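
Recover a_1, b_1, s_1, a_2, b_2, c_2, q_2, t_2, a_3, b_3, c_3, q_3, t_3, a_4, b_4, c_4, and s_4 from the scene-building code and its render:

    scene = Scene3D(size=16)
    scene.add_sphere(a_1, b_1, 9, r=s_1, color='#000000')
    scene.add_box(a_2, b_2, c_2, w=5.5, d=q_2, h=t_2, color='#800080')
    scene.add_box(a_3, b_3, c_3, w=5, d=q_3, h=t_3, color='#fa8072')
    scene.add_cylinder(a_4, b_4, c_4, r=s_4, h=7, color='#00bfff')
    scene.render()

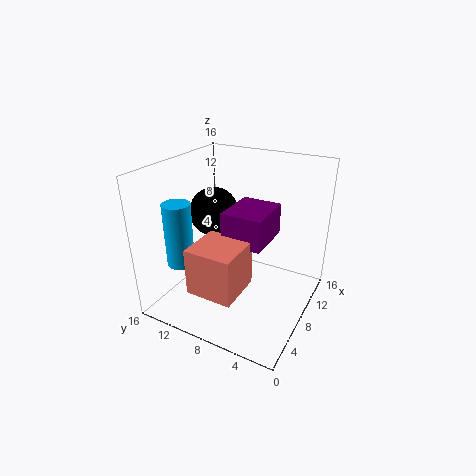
a_1 = 11; b_1 = 13; s_1 = 3; a_2 = 6; b_2 = 4.5; c_2 = 8; q_2 = 4.5; t_2 = 3.5; a_3 = 1.5; b_3 = 5.5; c_3 = 4; q_3 = 5; t_3 = 5; a_4 = 4; b_4 = 13; c_4 = 5.5; s_4 = 1.5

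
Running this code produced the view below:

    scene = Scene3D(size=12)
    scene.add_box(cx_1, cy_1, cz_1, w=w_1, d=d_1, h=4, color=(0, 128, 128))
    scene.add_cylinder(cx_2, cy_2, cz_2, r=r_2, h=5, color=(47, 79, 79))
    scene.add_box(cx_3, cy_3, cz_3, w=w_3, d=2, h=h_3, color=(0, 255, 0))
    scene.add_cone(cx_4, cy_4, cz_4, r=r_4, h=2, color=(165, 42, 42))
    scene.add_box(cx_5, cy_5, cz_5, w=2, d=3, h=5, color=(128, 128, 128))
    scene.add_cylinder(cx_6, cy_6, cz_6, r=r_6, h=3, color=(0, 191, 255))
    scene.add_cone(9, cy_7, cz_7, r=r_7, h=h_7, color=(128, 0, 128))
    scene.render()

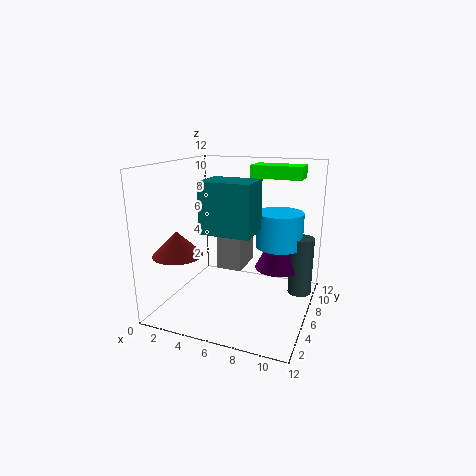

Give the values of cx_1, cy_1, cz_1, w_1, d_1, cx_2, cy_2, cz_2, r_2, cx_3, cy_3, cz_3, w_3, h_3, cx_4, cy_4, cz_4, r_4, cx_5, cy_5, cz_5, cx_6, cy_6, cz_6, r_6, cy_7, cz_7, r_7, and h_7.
cx_1 = 4; cy_1 = 3; cz_1 = 7; w_1 = 4; d_1 = 3; cx_2 = 11; cy_2 = 8; cz_2 = 1; r_2 = 1; cx_3 = 7; cy_3 = 6; cz_3 = 11; w_3 = 4; h_3 = 1; cx_4 = 2; cy_4 = 3; cz_4 = 5; r_4 = 2; cx_5 = 5; cy_5 = 4; cz_5 = 4; cx_6 = 9; cy_6 = 8; cz_6 = 5; r_6 = 2; cy_7 = 8; cz_7 = 3; r_7 = 2; h_7 = 4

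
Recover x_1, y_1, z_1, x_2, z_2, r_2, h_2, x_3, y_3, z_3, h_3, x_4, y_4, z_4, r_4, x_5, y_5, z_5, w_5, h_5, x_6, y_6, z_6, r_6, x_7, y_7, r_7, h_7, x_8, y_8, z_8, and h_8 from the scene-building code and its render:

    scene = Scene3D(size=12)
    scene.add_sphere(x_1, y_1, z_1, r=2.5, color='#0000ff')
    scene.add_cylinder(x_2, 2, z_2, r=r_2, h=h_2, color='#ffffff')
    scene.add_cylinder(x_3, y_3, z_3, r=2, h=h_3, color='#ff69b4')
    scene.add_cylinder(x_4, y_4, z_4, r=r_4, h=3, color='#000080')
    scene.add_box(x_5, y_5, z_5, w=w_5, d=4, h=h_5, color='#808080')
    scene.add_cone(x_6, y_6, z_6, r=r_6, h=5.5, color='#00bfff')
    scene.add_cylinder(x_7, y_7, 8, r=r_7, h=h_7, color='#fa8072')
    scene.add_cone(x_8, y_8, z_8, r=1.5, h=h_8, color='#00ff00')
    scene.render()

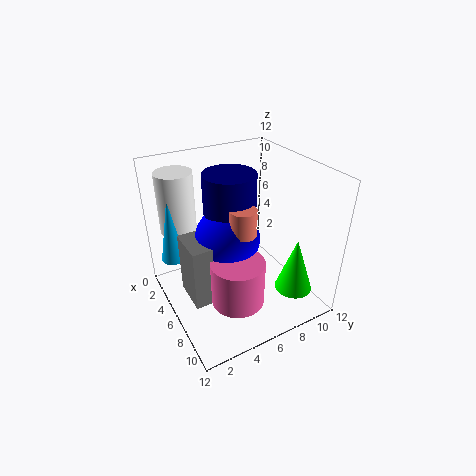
x_1 = 7
y_1 = 4.5
z_1 = 7
x_2 = 3
z_2 = 6.5
r_2 = 1.5
h_2 = 5
x_3 = 9.5
y_3 = 4
z_3 = 3
h_3 = 3.5
x_4 = 6.5
y_4 = 5
z_4 = 9
r_4 = 2
x_5 = 5.5
y_5 = 1
z_5 = 2.5
w_5 = 3
h_5 = 5
x_6 = 4
y_6 = 1
z_6 = 4.5
r_6 = 1
x_7 = 8.5
y_7 = 5
r_7 = 1
h_7 = 2
x_8 = 10
y_8 = 9
z_8 = 2.5
h_8 = 4.5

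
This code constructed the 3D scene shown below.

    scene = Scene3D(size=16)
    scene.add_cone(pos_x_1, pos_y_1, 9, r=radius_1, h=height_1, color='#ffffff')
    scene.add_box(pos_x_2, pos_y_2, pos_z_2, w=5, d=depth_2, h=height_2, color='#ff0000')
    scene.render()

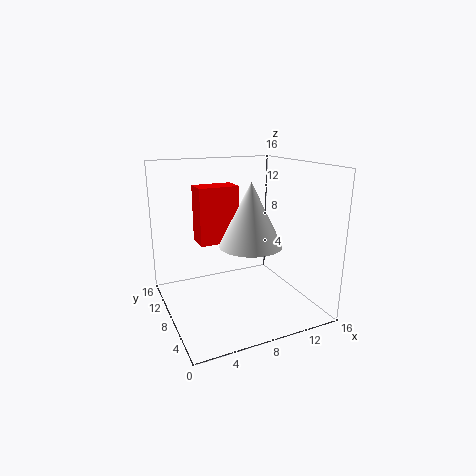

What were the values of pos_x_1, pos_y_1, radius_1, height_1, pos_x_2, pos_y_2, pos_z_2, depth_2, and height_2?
pos_x_1 = 7, pos_y_1 = 3, radius_1 = 3, height_1 = 6, pos_x_2 = 5, pos_y_2 = 12, pos_z_2 = 6, depth_2 = 3, height_2 = 7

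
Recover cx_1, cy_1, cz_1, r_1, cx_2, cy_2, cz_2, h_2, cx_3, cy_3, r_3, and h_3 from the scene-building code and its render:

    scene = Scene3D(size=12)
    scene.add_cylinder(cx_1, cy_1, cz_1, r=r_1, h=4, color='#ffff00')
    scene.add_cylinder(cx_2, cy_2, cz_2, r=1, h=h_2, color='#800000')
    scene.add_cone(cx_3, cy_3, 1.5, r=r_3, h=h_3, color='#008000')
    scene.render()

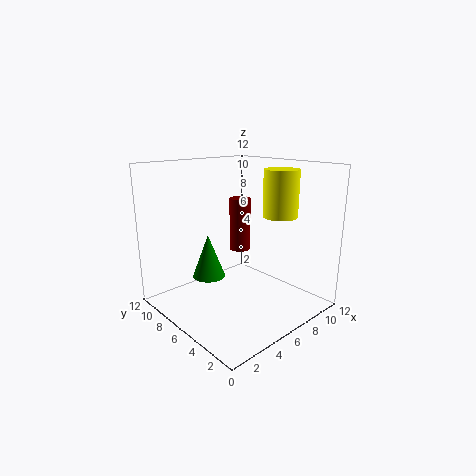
cx_1 = 9.5
cy_1 = 4.5
cz_1 = 7.5
r_1 = 1.5
cx_2 = 9
cy_2 = 9
cz_2 = 3.5
h_2 = 5
cx_3 = 5.5
cy_3 = 9.5
r_3 = 1.5
h_3 = 4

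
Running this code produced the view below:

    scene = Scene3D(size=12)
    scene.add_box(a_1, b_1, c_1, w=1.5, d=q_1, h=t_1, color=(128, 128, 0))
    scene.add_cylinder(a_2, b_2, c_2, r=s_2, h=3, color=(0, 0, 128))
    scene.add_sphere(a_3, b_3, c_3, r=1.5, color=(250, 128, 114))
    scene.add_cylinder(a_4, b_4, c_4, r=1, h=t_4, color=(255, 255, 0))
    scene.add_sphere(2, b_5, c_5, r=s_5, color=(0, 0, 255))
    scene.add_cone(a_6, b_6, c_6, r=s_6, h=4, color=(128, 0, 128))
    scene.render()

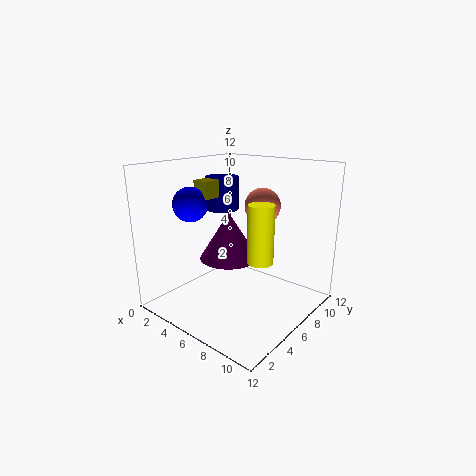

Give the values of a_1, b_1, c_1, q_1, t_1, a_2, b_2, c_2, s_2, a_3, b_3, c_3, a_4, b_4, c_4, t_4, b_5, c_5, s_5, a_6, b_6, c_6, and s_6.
a_1 = 2
b_1 = 5
c_1 = 9
q_1 = 1.5
t_1 = 1.5
a_2 = 2.5
b_2 = 8
c_2 = 7.5
s_2 = 1.5
a_3 = 7
b_3 = 8
c_3 = 8.5
a_4 = 9
b_4 = 5
c_4 = 5
t_4 = 4.5
b_5 = 4.5
c_5 = 8.5
s_5 = 1.5
a_6 = 5
b_6 = 6
c_6 = 4
s_6 = 2.5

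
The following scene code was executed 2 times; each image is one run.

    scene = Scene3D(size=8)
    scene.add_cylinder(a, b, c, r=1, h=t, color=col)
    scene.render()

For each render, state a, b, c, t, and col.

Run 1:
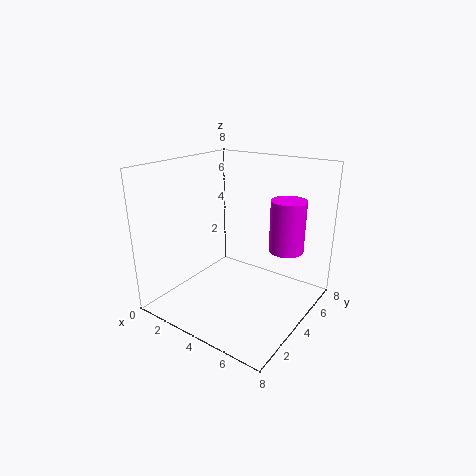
a = 6
b = 6
c = 3
t = 3
col = 'magenta'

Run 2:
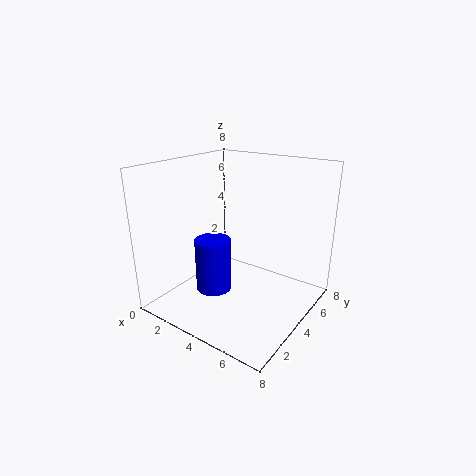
a = 3
b = 3
c = 1
t = 3
col = 'blue'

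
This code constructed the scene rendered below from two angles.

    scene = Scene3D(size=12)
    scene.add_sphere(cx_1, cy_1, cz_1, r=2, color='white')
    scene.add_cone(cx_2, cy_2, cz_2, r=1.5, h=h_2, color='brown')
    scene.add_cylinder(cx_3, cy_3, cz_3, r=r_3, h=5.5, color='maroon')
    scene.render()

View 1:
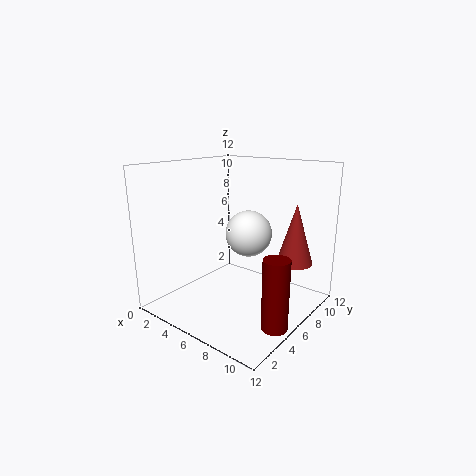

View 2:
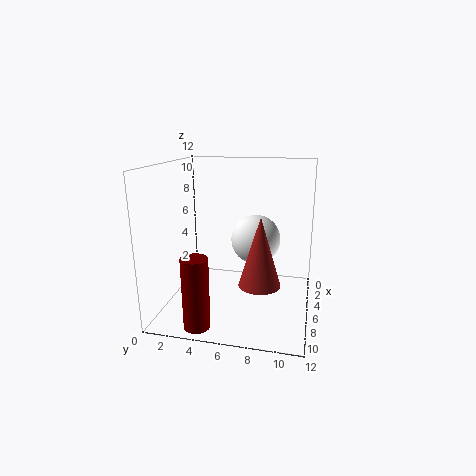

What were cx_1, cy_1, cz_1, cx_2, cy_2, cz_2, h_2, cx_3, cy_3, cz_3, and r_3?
cx_1 = 6
cy_1 = 7.5
cz_1 = 6
cx_2 = 10
cy_2 = 8.5
cz_2 = 4
h_2 = 5
cx_3 = 11
cy_3 = 4
cz_3 = 0.5
r_3 = 1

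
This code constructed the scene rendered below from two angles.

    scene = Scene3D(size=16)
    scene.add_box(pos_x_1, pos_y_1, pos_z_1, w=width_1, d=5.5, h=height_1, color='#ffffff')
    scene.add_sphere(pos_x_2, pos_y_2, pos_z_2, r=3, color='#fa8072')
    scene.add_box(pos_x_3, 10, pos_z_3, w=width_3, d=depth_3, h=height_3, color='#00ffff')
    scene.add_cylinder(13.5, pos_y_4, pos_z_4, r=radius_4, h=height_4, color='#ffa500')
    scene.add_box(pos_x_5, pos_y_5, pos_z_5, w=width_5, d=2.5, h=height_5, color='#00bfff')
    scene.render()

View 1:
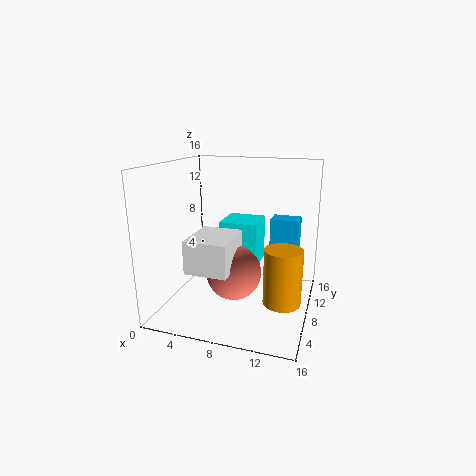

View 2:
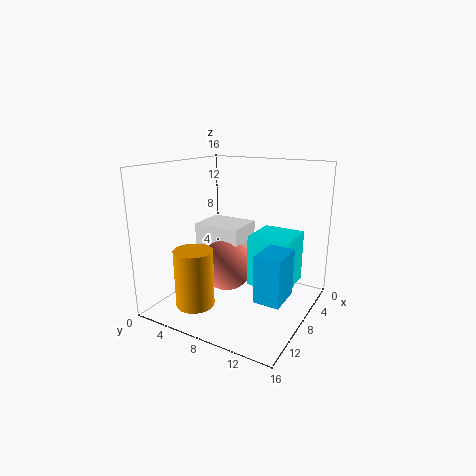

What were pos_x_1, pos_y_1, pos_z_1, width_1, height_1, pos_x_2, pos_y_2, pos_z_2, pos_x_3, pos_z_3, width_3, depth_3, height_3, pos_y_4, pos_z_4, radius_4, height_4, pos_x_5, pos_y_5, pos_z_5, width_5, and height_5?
pos_x_1 = 4; pos_y_1 = 2.5; pos_z_1 = 5.5; width_1 = 4.5; height_1 = 3.5; pos_x_2 = 8; pos_y_2 = 6.5; pos_z_2 = 4.5; pos_x_3 = 5; pos_z_3 = 3.5; width_3 = 4.5; depth_3 = 4.5; height_3 = 5.5; pos_y_4 = 6; pos_z_4 = 2; radius_4 = 2; height_4 = 6; pos_x_5 = 10.5; pos_y_5 = 13; pos_z_5 = 4.5; width_5 = 3.5; height_5 = 4.5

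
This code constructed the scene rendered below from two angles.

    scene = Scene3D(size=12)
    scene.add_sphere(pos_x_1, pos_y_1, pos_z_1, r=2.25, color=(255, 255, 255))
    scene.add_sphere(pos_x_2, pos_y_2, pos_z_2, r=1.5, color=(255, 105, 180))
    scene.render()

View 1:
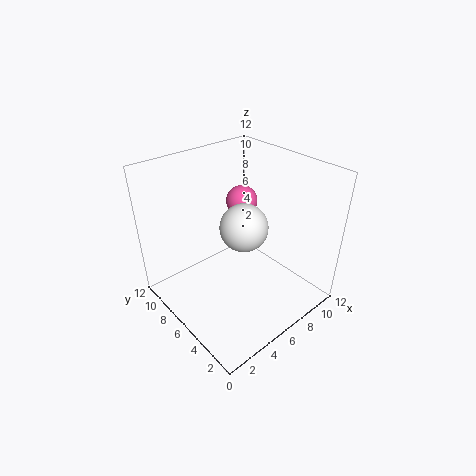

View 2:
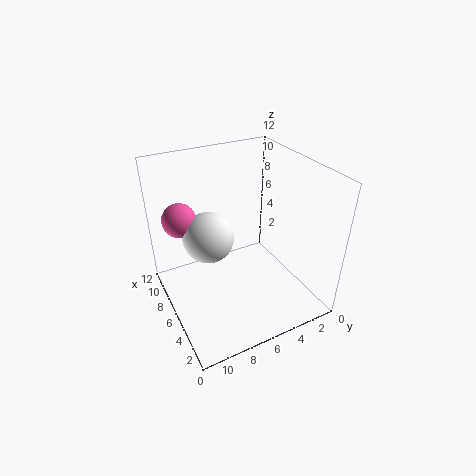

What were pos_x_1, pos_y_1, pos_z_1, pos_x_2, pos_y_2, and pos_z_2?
pos_x_1 = 8.25, pos_y_1 = 7.75, pos_z_1 = 5.25, pos_x_2 = 9.75, pos_y_2 = 9.75, pos_z_2 = 6.75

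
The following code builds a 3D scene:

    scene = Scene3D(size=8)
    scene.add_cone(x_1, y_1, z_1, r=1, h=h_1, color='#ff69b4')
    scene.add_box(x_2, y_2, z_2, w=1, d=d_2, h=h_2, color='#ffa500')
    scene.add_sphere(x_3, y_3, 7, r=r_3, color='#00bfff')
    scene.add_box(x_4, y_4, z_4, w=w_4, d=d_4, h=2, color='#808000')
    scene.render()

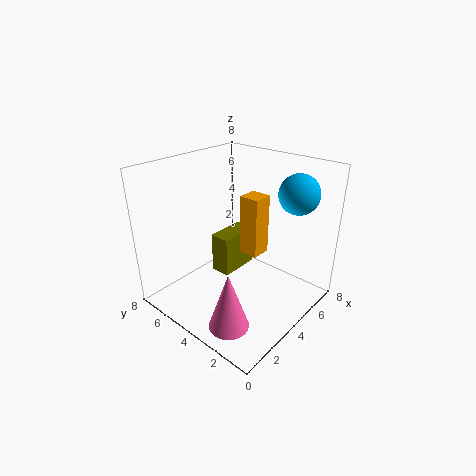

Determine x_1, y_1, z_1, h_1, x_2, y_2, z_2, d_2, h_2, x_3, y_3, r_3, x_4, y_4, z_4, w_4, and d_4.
x_1 = 1
y_1 = 2
z_1 = 1
h_1 = 3
x_2 = 3
y_2 = 2
z_2 = 4
d_2 = 1
h_2 = 3
x_3 = 5
y_3 = 1
r_3 = 1
x_4 = 2
y_4 = 3
z_4 = 3
w_4 = 2
d_4 = 1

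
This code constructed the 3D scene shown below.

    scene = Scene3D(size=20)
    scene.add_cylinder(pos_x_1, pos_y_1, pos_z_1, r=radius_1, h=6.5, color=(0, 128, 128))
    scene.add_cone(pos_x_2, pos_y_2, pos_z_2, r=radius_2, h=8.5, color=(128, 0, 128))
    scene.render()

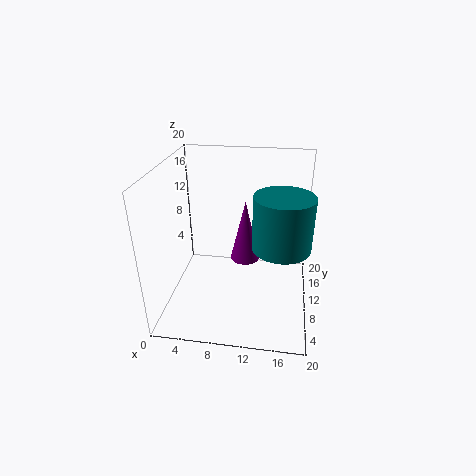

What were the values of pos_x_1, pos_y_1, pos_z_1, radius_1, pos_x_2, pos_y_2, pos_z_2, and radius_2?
pos_x_1 = 16, pos_y_1 = 5, pos_z_1 = 12, radius_1 = 3.5, pos_x_2 = 11, pos_y_2 = 10, pos_z_2 = 7, radius_2 = 2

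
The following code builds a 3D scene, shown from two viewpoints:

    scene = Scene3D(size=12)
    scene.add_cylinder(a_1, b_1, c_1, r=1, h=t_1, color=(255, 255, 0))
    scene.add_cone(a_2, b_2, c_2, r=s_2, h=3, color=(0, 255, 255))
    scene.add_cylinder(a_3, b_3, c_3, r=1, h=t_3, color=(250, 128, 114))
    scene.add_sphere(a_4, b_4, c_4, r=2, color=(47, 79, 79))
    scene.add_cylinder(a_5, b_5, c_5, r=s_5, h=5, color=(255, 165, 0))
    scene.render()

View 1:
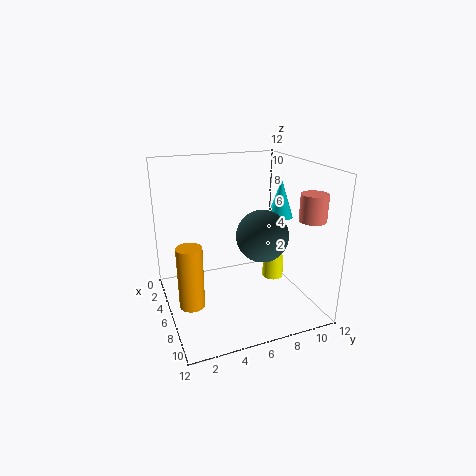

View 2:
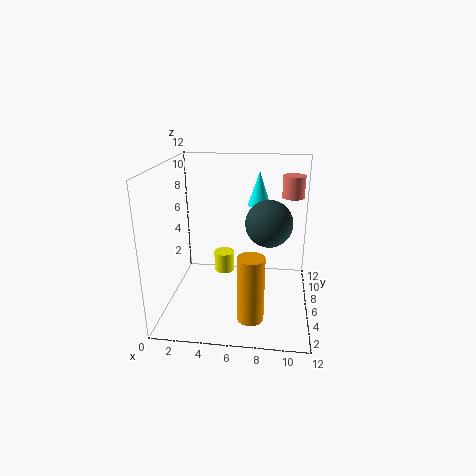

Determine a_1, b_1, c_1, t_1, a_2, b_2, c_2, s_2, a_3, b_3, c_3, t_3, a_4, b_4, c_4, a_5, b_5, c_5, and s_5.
a_1 = 4, b_1 = 10.5, c_1 = 0.5, t_1 = 2, a_2 = 7.5, b_2 = 9, c_2 = 8, s_2 = 1, a_3 = 10.5, b_3 = 10, c_3 = 8.5, t_3 = 2, a_4 = 8.5, b_4 = 7, c_4 = 7, a_5 = 7.5, b_5 = 1.5, c_5 = 1.5, s_5 = 1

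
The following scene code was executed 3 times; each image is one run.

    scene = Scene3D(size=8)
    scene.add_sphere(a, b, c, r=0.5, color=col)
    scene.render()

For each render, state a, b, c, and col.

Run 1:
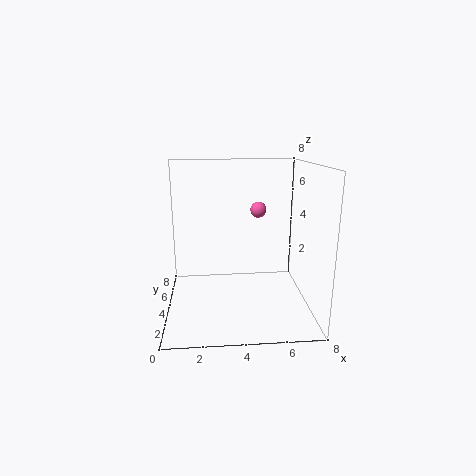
a = 5.5; b = 6.5; c = 5; col = 'hotpink'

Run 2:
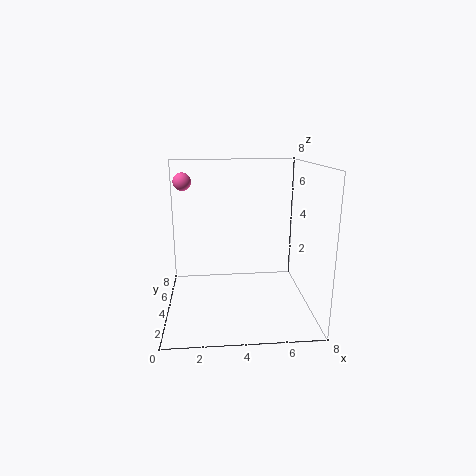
a = 1; b = 5; c = 7; col = 'hotpink'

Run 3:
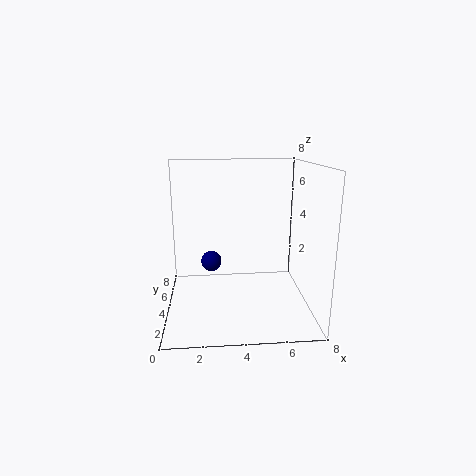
a = 2.5; b = 2; c = 3.5; col = 'navy'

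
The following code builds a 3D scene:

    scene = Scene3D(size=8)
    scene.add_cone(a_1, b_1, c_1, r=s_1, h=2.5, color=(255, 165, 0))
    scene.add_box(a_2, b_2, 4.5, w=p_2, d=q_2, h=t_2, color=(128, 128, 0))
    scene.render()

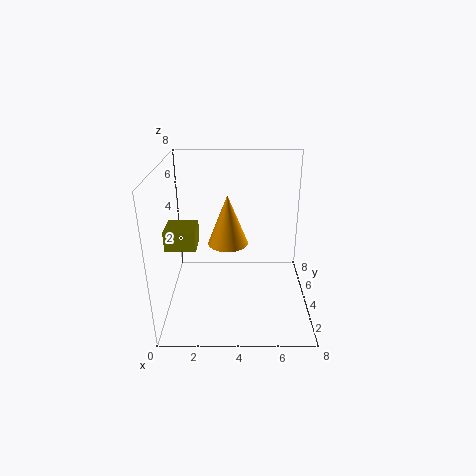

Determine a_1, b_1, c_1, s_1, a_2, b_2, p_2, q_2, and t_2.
a_1 = 3.5
b_1 = 2.5
c_1 = 4.5
s_1 = 1
a_2 = 0.5
b_2 = 1.5
p_2 = 1.5
q_2 = 1.5
t_2 = 1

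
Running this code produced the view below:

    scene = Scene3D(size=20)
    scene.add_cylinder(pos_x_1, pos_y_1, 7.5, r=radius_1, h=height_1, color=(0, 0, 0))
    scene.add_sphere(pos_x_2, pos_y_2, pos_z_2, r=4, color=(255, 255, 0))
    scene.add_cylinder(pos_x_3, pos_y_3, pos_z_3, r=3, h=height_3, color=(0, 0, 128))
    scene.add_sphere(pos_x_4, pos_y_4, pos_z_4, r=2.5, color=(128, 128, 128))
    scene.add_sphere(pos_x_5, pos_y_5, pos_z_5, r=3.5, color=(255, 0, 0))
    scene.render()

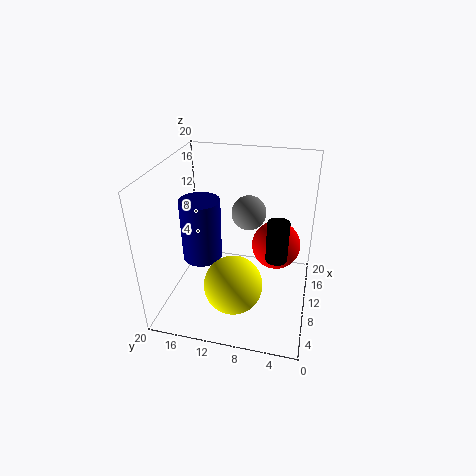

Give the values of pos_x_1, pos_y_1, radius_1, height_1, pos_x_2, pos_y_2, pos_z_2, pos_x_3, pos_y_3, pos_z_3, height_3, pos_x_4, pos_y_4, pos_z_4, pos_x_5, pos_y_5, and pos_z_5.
pos_x_1 = 9.75, pos_y_1 = 4.5, radius_1 = 1.5, height_1 = 5.75, pos_x_2 = 6.25, pos_y_2 = 9.75, pos_z_2 = 4.75, pos_x_3 = 12.25, pos_y_3 = 16.25, pos_z_3 = 4.5, height_3 = 9.5, pos_x_4 = 13.5, pos_y_4 = 9.25, pos_z_4 = 12.25, pos_x_5 = 13, pos_y_5 = 5, pos_z_5 = 7.75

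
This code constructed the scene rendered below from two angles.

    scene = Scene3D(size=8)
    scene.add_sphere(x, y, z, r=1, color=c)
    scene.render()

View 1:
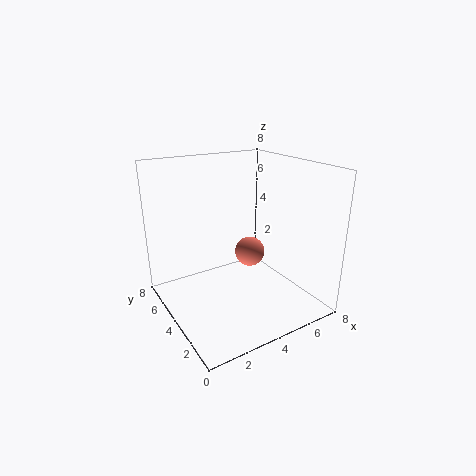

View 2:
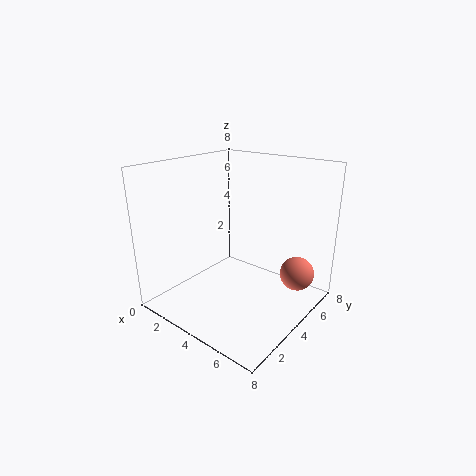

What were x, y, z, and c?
x = 6.5
y = 6.5
z = 1.5
c = 'salmon'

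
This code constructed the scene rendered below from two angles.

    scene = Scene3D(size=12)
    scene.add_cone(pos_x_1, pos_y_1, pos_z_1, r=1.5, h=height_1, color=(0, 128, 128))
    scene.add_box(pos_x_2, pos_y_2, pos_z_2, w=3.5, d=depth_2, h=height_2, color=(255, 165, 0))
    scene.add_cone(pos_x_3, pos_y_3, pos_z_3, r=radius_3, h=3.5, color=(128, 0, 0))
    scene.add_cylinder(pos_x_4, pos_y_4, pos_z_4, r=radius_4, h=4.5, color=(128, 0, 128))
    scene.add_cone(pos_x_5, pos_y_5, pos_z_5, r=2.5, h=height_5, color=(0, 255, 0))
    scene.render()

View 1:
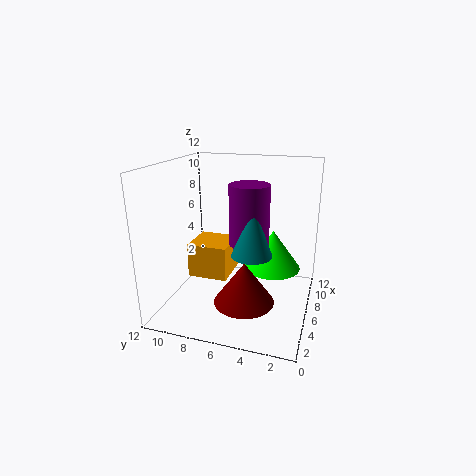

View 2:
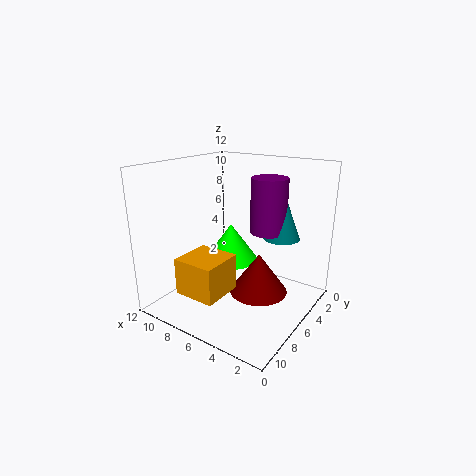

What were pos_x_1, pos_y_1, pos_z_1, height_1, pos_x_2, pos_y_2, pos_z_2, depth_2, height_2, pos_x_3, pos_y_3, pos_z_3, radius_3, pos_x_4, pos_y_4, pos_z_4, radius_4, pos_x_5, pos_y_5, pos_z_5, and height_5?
pos_x_1 = 3; pos_y_1 = 4; pos_z_1 = 6; height_1 = 4; pos_x_2 = 5.5; pos_y_2 = 7; pos_z_2 = 2; depth_2 = 3.5; height_2 = 3; pos_x_3 = 4.5; pos_y_3 = 5; pos_z_3 = 1; radius_3 = 2.5; pos_x_4 = 4; pos_y_4 = 4.5; pos_z_4 = 6.5; radius_4 = 1.5; pos_x_5 = 8.5; pos_y_5 = 3.5; pos_z_5 = 2.5; height_5 = 3.5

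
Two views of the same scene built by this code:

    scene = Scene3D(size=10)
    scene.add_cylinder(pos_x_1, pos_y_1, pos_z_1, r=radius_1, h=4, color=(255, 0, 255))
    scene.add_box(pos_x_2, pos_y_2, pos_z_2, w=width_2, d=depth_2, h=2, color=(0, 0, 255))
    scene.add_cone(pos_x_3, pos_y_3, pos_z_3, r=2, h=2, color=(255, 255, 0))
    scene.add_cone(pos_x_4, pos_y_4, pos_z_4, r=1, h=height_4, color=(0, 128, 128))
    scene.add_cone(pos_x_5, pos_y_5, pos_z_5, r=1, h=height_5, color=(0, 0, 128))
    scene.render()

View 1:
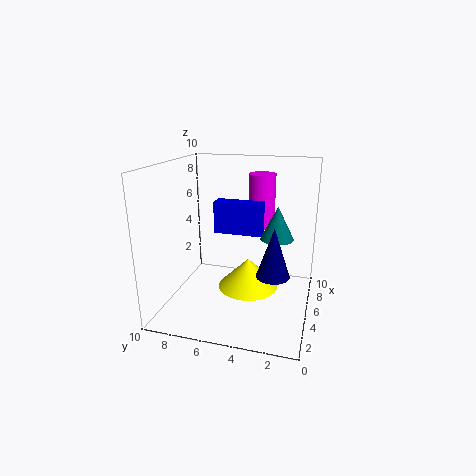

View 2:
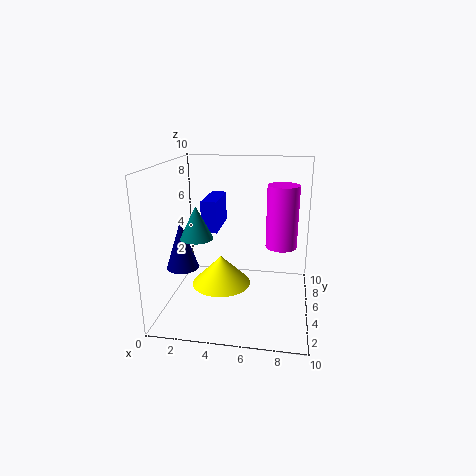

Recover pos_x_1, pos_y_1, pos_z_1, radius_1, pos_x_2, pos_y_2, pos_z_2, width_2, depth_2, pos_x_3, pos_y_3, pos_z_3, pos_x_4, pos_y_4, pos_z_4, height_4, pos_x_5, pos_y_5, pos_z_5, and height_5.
pos_x_1 = 8
pos_y_1 = 4
pos_z_1 = 5
radius_1 = 1
pos_x_2 = 3
pos_y_2 = 3
pos_z_2 = 6
width_2 = 1
depth_2 = 3
pos_x_3 = 4
pos_y_3 = 4
pos_z_3 = 2
pos_x_4 = 3
pos_y_4 = 2
pos_z_4 = 6
height_4 = 2
pos_x_5 = 2
pos_y_5 = 2
pos_z_5 = 4
height_5 = 3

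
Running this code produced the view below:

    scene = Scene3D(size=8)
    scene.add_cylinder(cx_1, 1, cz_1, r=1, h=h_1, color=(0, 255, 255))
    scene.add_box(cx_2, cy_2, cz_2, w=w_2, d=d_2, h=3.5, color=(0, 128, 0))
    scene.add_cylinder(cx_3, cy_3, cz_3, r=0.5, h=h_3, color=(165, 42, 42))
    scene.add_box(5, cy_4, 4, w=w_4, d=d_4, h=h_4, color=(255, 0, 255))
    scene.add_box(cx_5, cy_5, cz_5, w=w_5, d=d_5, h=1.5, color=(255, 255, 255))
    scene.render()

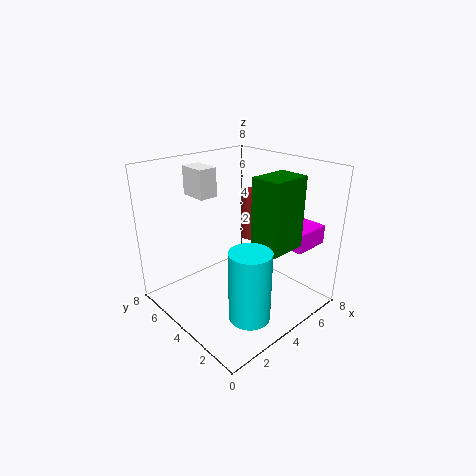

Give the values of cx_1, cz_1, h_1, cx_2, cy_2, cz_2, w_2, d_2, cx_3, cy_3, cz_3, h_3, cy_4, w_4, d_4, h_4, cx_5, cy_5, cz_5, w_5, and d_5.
cx_1 = 2; cz_1 = 1.5; h_1 = 3.5; cx_2 = 3; cy_2 = 0.5; cz_2 = 4.5; w_2 = 2; d_2 = 1.5; cx_3 = 4; cy_3 = 3; cz_3 = 4.5; h_3 = 2.5; cy_4 = 0.5; w_4 = 2; d_4 = 2.5; h_4 = 1; cx_5 = 2; cy_5 = 4.5; cz_5 = 6.5; w_5 = 1; d_5 = 1.5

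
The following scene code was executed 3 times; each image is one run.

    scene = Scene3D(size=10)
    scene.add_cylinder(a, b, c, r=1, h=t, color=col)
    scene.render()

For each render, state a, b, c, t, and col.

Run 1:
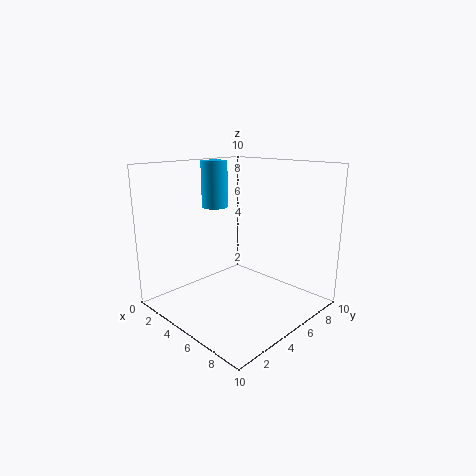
a = 1.5, b = 6, c = 6.5, t = 3.5, col = 'deepskyblue'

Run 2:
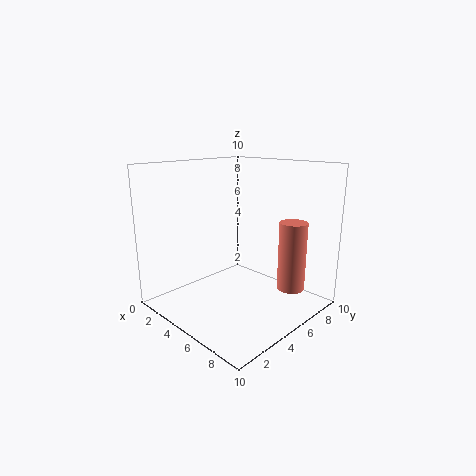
a = 7.5, b = 8, c = 1, t = 5, col = 'salmon'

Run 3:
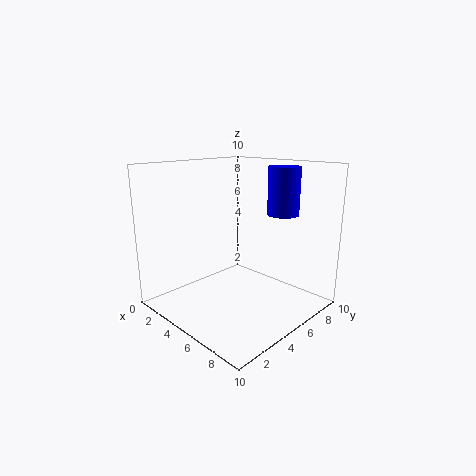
a = 8, b = 6, c = 7, t = 3, col = 'blue'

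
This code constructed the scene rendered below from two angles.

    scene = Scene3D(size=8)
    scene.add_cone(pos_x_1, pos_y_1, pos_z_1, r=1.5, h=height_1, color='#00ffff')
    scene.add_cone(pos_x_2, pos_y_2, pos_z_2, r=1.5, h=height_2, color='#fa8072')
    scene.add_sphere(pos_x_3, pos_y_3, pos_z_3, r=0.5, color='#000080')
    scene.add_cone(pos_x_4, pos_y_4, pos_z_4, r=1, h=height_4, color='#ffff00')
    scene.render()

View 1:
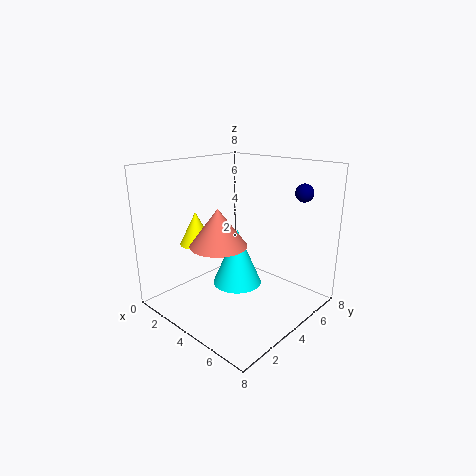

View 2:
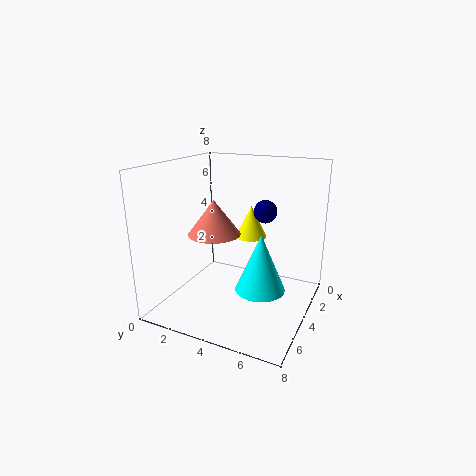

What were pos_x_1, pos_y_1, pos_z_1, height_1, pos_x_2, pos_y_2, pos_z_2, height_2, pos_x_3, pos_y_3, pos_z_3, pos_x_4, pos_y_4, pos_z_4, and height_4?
pos_x_1 = 3; pos_y_1 = 5; pos_z_1 = 0.5; height_1 = 3.5; pos_x_2 = 4; pos_y_2 = 2.5; pos_z_2 = 4; height_2 = 2; pos_x_3 = 6.5; pos_y_3 = 6.5; pos_z_3 = 6.5; pos_x_4 = 1; pos_y_4 = 3.5; pos_z_4 = 3; height_4 = 2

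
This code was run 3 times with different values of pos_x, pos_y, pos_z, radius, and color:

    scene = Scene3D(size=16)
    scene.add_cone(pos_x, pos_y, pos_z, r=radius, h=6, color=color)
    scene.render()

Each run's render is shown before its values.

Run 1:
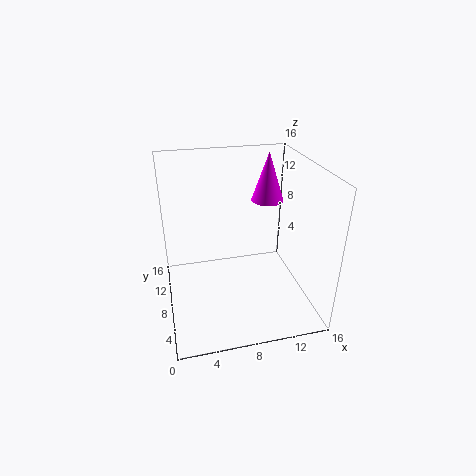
pos_x = 13; pos_y = 13; pos_z = 10; radius = 2; color = 'magenta'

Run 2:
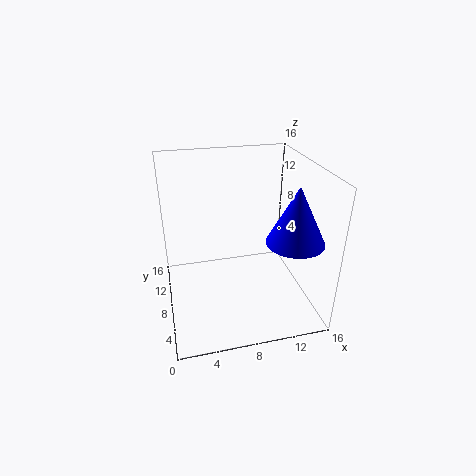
pos_x = 13; pos_y = 4; pos_z = 9; radius = 3; color = 'blue'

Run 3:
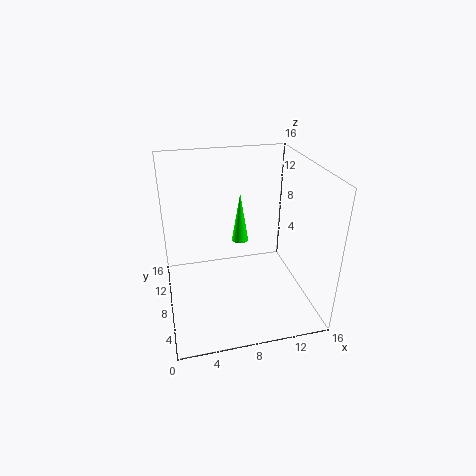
pos_x = 9; pos_y = 11; pos_z = 6; radius = 1; color = 'lime'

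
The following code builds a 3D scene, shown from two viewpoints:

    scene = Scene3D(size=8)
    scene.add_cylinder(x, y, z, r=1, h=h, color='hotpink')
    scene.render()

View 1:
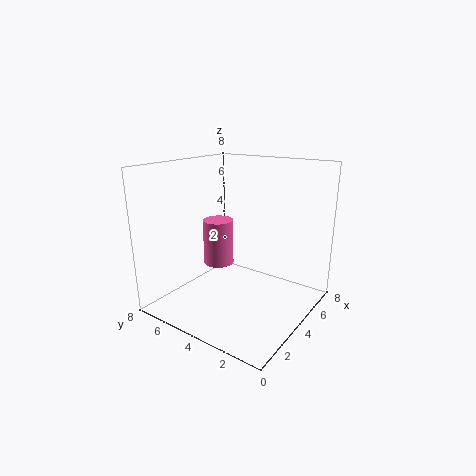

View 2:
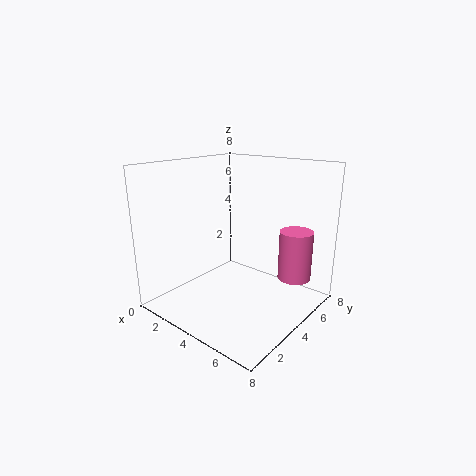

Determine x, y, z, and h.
x = 6
y = 7
z = 1
h = 3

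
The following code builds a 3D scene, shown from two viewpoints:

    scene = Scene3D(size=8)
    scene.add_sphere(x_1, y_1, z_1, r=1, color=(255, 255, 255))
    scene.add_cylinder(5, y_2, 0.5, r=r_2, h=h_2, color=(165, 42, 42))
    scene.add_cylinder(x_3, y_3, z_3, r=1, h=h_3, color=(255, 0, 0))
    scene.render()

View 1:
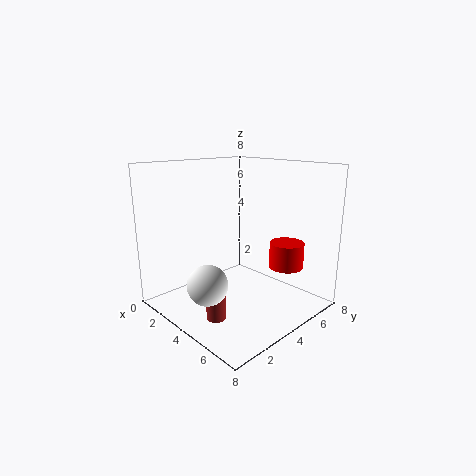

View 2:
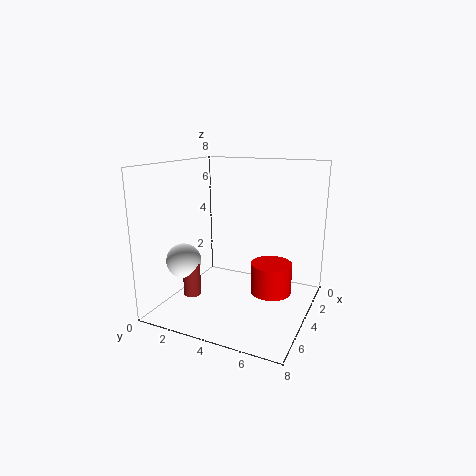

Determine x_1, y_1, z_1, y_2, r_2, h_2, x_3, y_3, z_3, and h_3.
x_1 = 5; y_1 = 1; z_1 = 2.5; y_2 = 1.5; r_2 = 0.5; h_2 = 2; x_3 = 5.5; y_3 = 6.5; z_3 = 2; h_3 = 1.5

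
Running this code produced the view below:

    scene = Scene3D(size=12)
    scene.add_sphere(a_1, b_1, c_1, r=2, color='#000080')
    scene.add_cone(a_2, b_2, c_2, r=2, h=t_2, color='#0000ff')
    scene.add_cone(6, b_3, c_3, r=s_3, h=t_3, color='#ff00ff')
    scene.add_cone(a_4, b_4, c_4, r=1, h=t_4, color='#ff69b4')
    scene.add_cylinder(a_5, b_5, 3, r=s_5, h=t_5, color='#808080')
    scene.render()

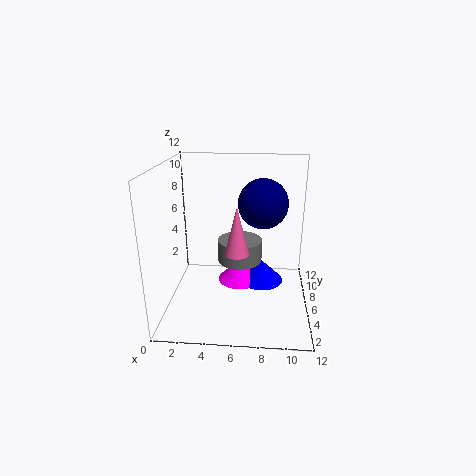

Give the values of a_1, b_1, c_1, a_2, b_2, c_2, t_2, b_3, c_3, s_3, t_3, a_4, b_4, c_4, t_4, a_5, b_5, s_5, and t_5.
a_1 = 8
b_1 = 6
c_1 = 9
a_2 = 8
b_2 = 8
c_2 = 1
t_2 = 2
b_3 = 8
c_3 = 1
s_3 = 2
t_3 = 2
a_4 = 6
b_4 = 5
c_4 = 5
t_4 = 4
a_5 = 6
b_5 = 8
s_5 = 2
t_5 = 2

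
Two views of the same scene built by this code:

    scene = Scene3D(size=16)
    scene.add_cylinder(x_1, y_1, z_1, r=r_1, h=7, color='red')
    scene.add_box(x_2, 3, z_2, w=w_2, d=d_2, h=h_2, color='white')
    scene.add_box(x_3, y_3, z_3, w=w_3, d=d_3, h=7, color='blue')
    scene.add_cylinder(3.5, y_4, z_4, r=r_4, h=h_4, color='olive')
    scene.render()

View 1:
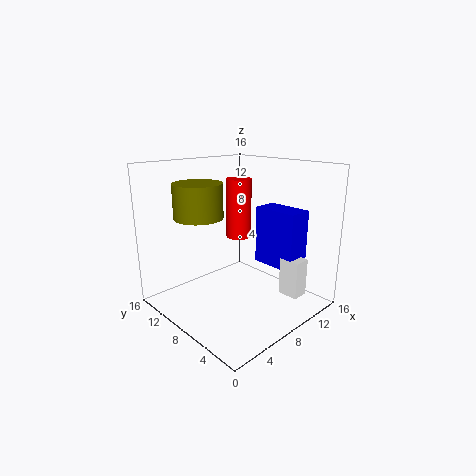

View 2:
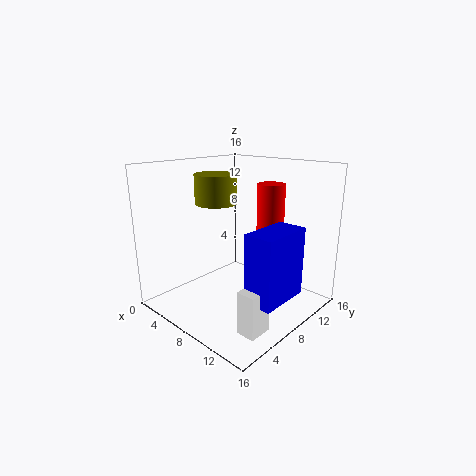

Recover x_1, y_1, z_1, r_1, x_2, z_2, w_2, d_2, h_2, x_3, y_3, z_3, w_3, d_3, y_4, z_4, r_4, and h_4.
x_1 = 10.5; y_1 = 10.5; z_1 = 7; r_1 = 1.5; x_2 = 12.5; z_2 = 0.5; w_2 = 2; d_2 = 2.5; h_2 = 4.5; x_3 = 12.5; y_3 = 4; z_3 = 3.5; w_3 = 3; d_3 = 5.5; y_4 = 9; z_4 = 11; r_4 = 2.5; h_4 = 3.5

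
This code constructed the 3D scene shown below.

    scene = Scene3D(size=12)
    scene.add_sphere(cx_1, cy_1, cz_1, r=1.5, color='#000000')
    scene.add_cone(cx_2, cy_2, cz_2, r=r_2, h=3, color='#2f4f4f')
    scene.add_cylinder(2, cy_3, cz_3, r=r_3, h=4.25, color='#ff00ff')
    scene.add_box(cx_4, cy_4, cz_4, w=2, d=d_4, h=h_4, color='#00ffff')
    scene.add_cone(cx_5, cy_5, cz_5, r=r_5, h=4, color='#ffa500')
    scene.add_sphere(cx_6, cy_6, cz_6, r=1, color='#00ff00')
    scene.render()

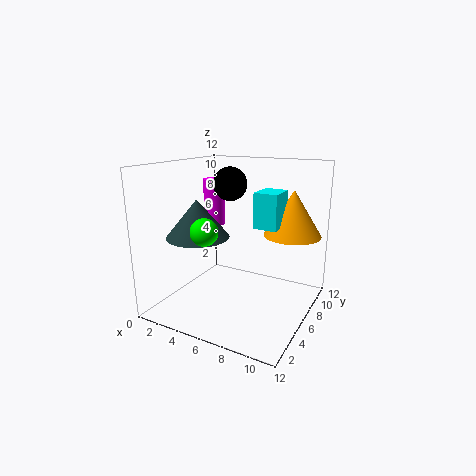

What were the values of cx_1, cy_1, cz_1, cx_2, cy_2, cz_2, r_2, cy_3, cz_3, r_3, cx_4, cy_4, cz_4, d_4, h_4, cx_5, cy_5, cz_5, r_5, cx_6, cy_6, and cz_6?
cx_1 = 4; cy_1 = 8.25; cz_1 = 10; cx_2 = 3.75; cy_2 = 3.5; cz_2 = 6.5; r_2 = 2.5; cy_3 = 8.75; cz_3 = 6; r_3 = 1; cx_4 = 7; cy_4 = 6.75; cz_4 = 6.75; d_4 = 2.5; h_4 = 3; cx_5 = 9.5; cy_5 = 9.5; cz_5 = 5.75; r_5 = 2.5; cx_6 = 5.75; cy_6 = 1.5; cz_6 = 7.75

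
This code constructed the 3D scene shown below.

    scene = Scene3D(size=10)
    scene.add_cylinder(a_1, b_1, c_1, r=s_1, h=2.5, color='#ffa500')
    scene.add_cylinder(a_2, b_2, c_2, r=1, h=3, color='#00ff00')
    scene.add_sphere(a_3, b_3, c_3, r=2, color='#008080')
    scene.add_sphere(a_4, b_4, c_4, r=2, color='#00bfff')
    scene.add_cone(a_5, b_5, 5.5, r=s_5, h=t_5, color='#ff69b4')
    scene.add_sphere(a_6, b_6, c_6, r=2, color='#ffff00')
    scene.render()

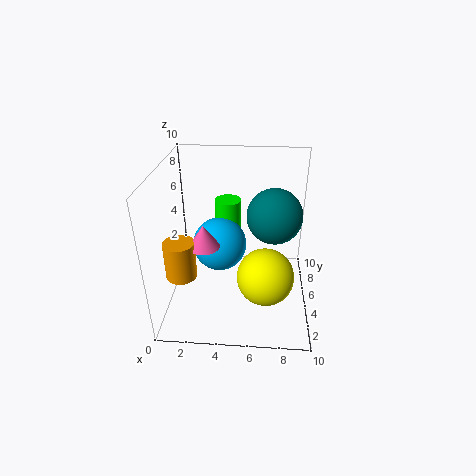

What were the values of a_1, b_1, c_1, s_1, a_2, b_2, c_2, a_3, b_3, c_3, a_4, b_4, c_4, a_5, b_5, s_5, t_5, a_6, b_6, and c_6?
a_1 = 1.5
b_1 = 2.5
c_1 = 3.5
s_1 = 1
a_2 = 4
b_2 = 8
c_2 = 3.5
a_3 = 7.5
b_3 = 6.5
c_3 = 6
a_4 = 3.5
b_4 = 6.5
c_4 = 3.5
a_5 = 3
b_5 = 3
s_5 = 1
t_5 = 1.5
a_6 = 7
b_6 = 4
c_6 = 2.5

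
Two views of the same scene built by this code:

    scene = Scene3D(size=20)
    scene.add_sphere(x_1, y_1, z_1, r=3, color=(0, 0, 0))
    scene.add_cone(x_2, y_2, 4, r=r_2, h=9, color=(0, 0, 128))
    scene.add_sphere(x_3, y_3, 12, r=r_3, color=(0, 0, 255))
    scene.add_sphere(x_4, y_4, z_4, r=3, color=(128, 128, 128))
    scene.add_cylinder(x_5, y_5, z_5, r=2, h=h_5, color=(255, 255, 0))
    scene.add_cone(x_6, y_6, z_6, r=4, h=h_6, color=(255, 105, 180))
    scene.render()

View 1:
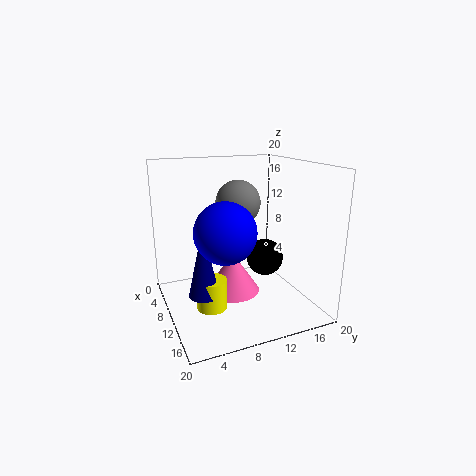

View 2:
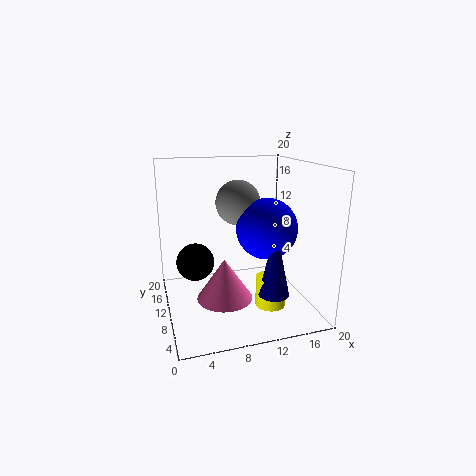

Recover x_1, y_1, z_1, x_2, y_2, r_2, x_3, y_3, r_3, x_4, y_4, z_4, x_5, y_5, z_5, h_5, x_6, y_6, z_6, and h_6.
x_1 = 5; y_1 = 17; z_1 = 4; x_2 = 13; y_2 = 4; r_2 = 2; x_3 = 13; y_3 = 7; r_3 = 4; x_4 = 10; y_4 = 10; z_4 = 15; x_5 = 13; y_5 = 5; z_5 = 2; h_5 = 4; x_6 = 8; y_6 = 10; z_6 = 1; h_6 = 6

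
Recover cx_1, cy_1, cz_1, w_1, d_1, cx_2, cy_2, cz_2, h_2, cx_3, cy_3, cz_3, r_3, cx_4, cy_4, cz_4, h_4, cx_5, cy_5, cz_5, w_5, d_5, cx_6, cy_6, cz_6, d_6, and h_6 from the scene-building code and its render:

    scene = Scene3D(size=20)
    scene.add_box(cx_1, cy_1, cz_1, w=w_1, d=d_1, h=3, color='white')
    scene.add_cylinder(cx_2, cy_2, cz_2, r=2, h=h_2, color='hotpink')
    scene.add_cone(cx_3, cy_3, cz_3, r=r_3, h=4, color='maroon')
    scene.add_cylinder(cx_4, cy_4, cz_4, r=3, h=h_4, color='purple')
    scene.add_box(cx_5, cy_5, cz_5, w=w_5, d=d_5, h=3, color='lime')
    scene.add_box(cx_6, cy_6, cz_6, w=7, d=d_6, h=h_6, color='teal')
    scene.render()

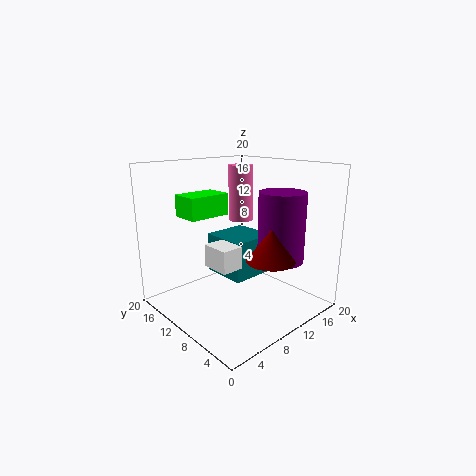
cx_1 = 5; cy_1 = 7; cz_1 = 7; w_1 = 3; d_1 = 4; cx_2 = 17; cy_2 = 17; cz_2 = 10; h_2 = 9; cx_3 = 9; cy_3 = 3; cz_3 = 9; r_3 = 3; cx_4 = 12; cy_4 = 4; cz_4 = 8; h_4 = 9; cx_5 = 4; cy_5 = 12; cz_5 = 13; w_5 = 6; d_5 = 4; cx_6 = 10; cy_6 = 10; cz_6 = 3; d_6 = 7; h_6 = 6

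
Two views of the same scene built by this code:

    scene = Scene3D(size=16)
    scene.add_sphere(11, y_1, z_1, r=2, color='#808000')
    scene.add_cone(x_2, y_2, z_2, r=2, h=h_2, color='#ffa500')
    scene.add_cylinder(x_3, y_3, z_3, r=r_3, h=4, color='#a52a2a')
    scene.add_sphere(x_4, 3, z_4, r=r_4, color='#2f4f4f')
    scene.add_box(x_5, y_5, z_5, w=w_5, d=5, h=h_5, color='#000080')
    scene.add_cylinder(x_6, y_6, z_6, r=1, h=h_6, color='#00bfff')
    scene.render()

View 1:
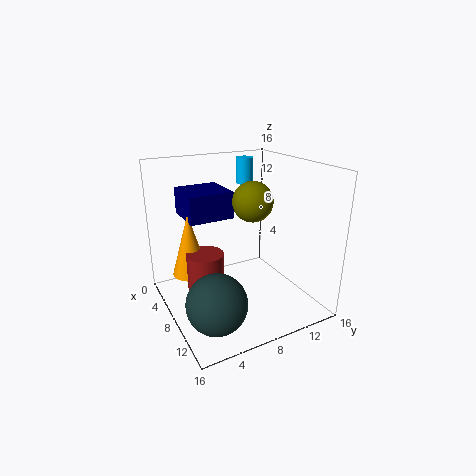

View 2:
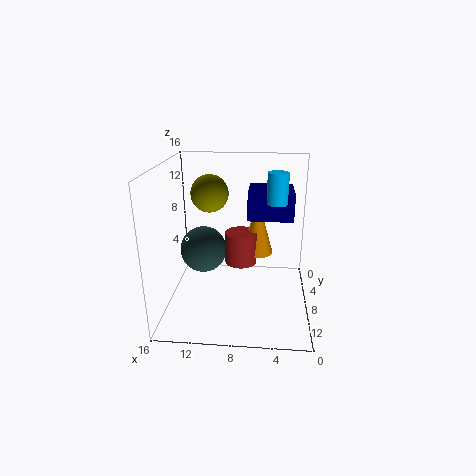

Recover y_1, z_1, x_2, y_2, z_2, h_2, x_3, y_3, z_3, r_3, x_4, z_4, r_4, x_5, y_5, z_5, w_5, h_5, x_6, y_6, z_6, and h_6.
y_1 = 8
z_1 = 13
x_2 = 6
y_2 = 3
z_2 = 4
h_2 = 7
x_3 = 8
y_3 = 4
z_3 = 3
r_3 = 2
x_4 = 13
z_4 = 4
r_4 = 3
x_5 = 2
y_5 = 3
z_5 = 10
w_5 = 5
h_5 = 3
x_6 = 4
y_6 = 11
z_6 = 13
h_6 = 3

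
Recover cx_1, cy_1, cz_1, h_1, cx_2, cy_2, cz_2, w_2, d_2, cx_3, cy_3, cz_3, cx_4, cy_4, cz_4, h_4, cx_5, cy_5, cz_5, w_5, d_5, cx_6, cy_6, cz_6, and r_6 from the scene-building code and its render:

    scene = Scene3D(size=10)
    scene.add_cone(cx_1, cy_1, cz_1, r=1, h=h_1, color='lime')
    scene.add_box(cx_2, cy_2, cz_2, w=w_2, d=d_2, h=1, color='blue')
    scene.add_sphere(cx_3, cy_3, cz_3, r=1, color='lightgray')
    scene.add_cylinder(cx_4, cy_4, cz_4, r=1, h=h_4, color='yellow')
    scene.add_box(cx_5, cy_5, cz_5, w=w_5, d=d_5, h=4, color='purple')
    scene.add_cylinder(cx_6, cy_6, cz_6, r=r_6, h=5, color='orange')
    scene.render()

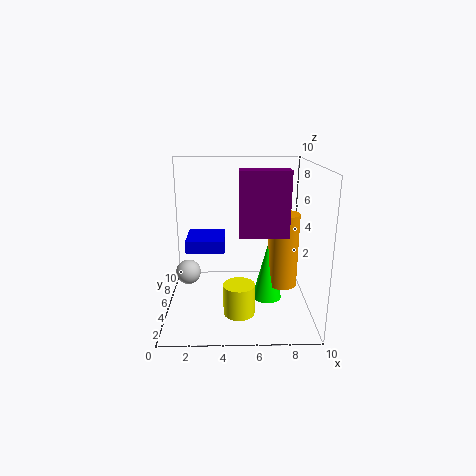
cx_1 = 7; cy_1 = 4; cz_1 = 1; h_1 = 4; cx_2 = 1; cy_2 = 7; cz_2 = 3; w_2 = 3; d_2 = 3; cx_3 = 1; cy_3 = 8; cz_3 = 1; cx_4 = 5; cy_4 = 2; cz_4 = 1; h_4 = 2; cx_5 = 5; cy_5 = 2; cz_5 = 6; w_5 = 3; d_5 = 1; cx_6 = 8; cy_6 = 4; cz_6 = 2; r_6 = 1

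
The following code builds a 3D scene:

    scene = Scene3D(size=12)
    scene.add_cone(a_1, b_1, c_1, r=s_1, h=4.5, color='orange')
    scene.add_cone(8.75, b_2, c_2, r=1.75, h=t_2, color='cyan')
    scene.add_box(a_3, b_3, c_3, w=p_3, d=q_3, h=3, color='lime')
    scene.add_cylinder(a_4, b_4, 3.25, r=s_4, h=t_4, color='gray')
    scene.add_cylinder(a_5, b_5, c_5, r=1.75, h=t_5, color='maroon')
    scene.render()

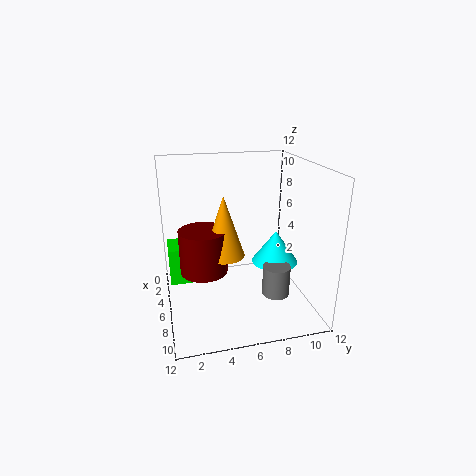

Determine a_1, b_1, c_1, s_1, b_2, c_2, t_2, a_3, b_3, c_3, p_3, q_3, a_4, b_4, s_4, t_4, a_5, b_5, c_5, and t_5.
a_1 = 8.75; b_1 = 4.25; c_1 = 6; s_1 = 1.5; b_2 = 8.25; c_2 = 5; t_2 = 2.5; a_3 = 4.25; b_3 = 0.25; c_3 = 2.75; p_3 = 2.5; q_3 = 1.75; a_4 = 10.5; b_4 = 7.75; s_4 = 1; t_4 = 2.25; a_5 = 8.5; b_5 = 2.75; c_5 = 4.75; t_5 = 3.25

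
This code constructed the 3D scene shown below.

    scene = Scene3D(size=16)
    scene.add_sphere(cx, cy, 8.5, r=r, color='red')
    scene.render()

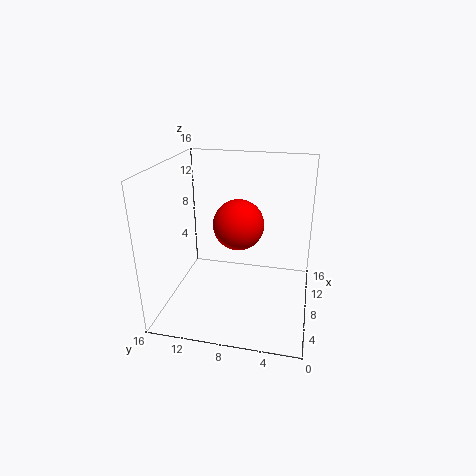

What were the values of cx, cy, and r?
cx = 10.5
cy = 8.5
r = 3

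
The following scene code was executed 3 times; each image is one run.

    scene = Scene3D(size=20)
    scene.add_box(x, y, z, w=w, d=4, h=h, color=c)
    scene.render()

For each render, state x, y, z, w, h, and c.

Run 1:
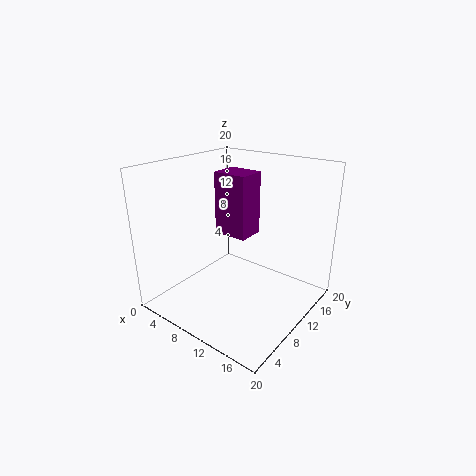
x = 5.5
y = 10.5
z = 9.5
w = 5
h = 9
c = 'purple'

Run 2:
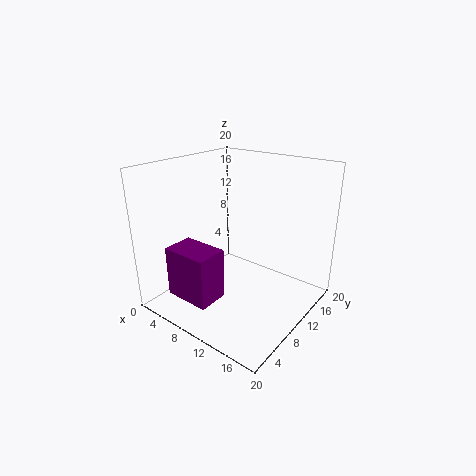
x = 6
y = 0.5
z = 4.5
w = 6
h = 6.5
c = 'purple'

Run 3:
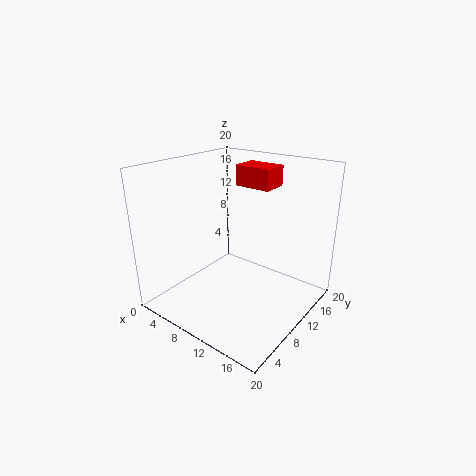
x = 6.5
y = 14
z = 16
w = 5.5
h = 3
c = 'red'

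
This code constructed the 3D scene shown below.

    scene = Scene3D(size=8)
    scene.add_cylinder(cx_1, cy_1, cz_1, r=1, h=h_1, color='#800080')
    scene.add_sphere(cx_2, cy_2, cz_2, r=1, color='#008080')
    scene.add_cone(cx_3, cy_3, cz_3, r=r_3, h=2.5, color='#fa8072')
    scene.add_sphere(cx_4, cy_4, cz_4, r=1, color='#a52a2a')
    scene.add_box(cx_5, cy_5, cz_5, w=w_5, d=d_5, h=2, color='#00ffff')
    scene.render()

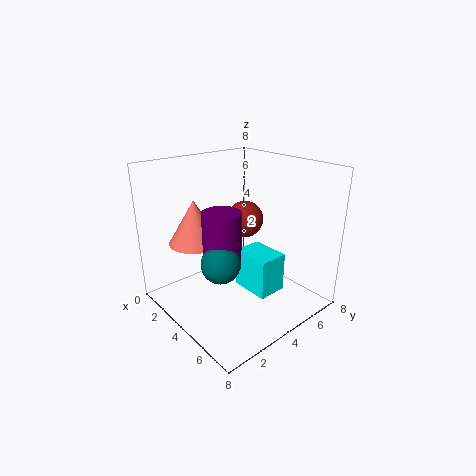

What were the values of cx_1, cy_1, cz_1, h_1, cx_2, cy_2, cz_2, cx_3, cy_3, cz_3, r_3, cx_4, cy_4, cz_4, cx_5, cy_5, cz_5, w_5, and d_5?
cx_1 = 4.5; cy_1 = 2.5; cz_1 = 3; h_1 = 3; cx_2 = 5; cy_2 = 2; cz_2 = 3.5; cx_3 = 2; cy_3 = 2.5; cz_3 = 3.5; r_3 = 1.5; cx_4 = 4; cy_4 = 4.5; cz_4 = 5; cx_5 = 5; cy_5 = 3; cz_5 = 2; w_5 = 2; d_5 = 1.5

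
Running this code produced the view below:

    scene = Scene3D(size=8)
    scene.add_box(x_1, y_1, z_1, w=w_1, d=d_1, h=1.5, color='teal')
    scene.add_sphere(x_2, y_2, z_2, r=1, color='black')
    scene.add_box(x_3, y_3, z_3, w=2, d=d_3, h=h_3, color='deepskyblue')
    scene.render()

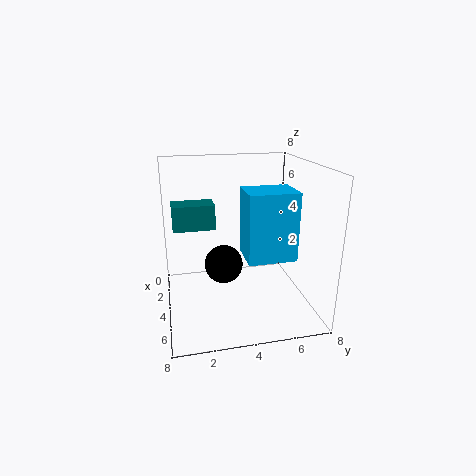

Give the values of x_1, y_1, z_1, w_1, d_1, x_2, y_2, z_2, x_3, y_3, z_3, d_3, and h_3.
x_1 = 1, y_1 = 0.5, z_1 = 4, w_1 = 1.5, d_1 = 2.5, x_2 = 5, y_2 = 3, z_2 = 3, x_3 = 4.5, y_3 = 4, z_3 = 3.5, d_3 = 2.5, h_3 = 3.5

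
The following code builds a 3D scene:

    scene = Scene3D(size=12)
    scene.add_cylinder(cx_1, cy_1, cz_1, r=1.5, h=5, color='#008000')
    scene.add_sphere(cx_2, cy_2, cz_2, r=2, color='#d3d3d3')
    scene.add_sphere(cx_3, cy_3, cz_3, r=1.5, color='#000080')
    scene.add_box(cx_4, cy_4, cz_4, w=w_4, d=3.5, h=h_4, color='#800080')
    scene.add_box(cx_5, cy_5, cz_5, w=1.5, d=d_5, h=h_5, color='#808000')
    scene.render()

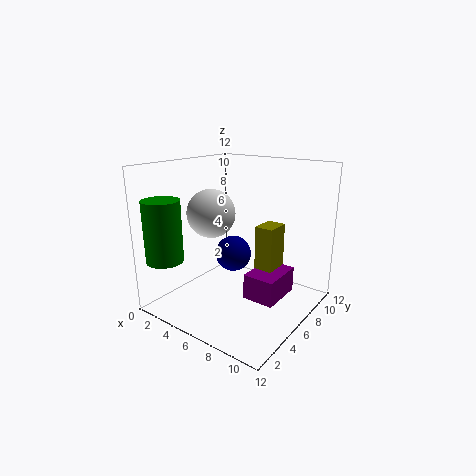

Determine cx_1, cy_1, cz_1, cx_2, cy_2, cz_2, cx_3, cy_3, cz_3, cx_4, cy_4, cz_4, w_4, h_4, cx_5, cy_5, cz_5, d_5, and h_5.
cx_1 = 2; cy_1 = 1.5; cz_1 = 4.5; cx_2 = 4; cy_2 = 5; cz_2 = 8; cx_3 = 5.5; cy_3 = 6; cz_3 = 4.5; cx_4 = 8; cy_4 = 4; cz_4 = 2; w_4 = 2.5; h_4 = 2; cx_5 = 8; cy_5 = 5.5; cz_5 = 2.5; d_5 = 2; h_5 = 5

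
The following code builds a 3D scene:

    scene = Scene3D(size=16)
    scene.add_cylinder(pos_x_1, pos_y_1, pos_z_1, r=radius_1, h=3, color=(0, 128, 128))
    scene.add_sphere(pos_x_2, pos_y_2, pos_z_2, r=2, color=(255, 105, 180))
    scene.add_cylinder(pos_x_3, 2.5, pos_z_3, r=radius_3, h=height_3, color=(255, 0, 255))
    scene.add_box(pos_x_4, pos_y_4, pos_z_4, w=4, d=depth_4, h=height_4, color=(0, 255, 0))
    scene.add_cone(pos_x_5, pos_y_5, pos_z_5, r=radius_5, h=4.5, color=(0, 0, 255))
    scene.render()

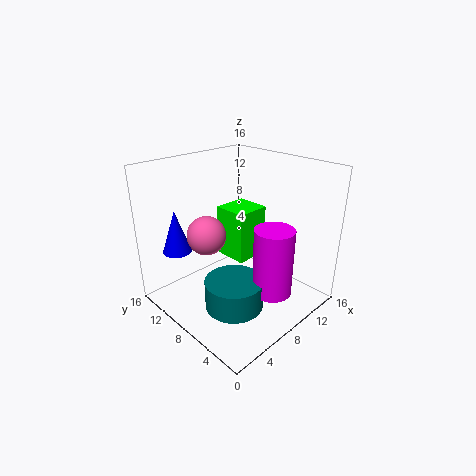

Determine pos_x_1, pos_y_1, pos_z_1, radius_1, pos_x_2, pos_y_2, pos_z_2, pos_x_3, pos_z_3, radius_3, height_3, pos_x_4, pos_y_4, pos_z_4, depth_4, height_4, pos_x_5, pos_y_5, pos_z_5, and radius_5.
pos_x_1 = 4.5; pos_y_1 = 5; pos_z_1 = 2.5; radius_1 = 3; pos_x_2 = 4; pos_y_2 = 8.5; pos_z_2 = 9.5; pos_x_3 = 7.5; pos_z_3 = 4; radius_3 = 2; height_3 = 7; pos_x_4 = 8.5; pos_y_4 = 8; pos_z_4 = 4.5; depth_4 = 4; height_4 = 6; pos_x_5 = 2; pos_y_5 = 11; pos_z_5 = 7.5; radius_5 = 1.5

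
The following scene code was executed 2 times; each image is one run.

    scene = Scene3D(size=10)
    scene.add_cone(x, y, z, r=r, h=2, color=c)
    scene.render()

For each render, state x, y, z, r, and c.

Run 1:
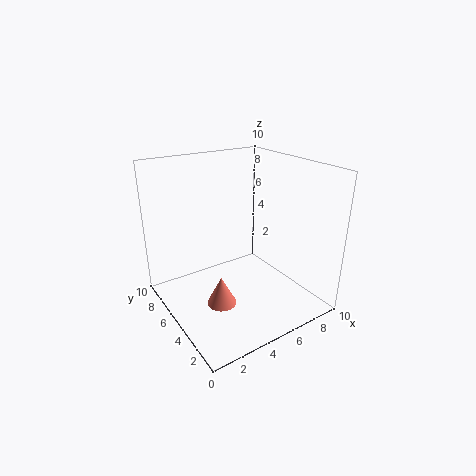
x = 3
y = 4
z = 1
r = 1
c = 'salmon'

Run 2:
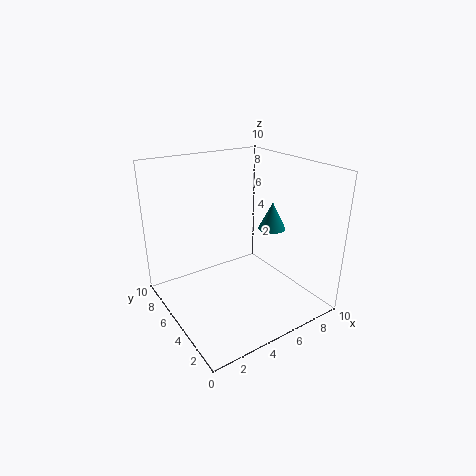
x = 8
y = 5
z = 5
r = 1
c = 'teal'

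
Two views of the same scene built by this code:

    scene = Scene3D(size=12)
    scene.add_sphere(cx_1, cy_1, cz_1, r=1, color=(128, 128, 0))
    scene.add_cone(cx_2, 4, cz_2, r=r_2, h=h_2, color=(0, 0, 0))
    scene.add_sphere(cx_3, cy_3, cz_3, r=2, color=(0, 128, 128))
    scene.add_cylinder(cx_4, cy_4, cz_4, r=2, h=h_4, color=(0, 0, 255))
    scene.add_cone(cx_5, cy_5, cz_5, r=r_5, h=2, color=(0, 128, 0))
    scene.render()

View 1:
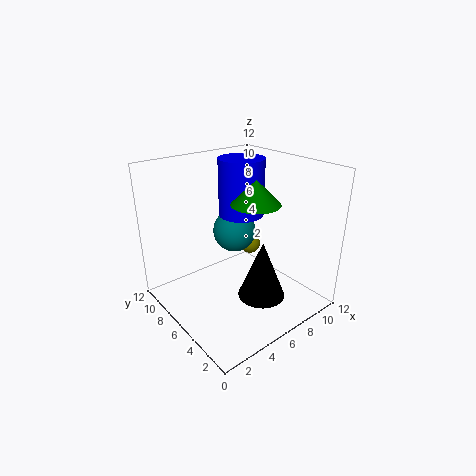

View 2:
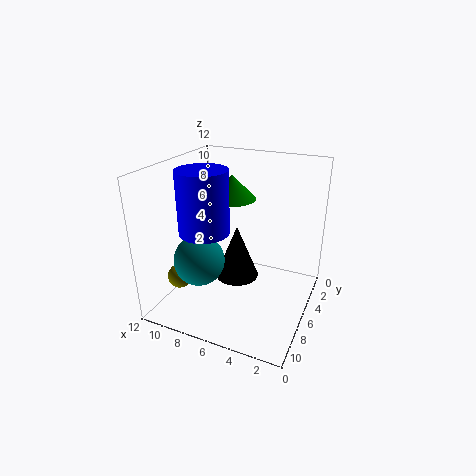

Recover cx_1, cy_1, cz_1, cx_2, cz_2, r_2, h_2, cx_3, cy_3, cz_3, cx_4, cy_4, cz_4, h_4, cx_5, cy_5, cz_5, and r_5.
cx_1 = 10, cy_1 = 9, cz_1 = 3, cx_2 = 7, cz_2 = 1, r_2 = 2, h_2 = 5, cx_3 = 8, cy_3 = 9, cz_3 = 5, cx_4 = 8, cy_4 = 8, cz_4 = 7, h_4 = 5, cx_5 = 7, cy_5 = 5, cz_5 = 9, r_5 = 2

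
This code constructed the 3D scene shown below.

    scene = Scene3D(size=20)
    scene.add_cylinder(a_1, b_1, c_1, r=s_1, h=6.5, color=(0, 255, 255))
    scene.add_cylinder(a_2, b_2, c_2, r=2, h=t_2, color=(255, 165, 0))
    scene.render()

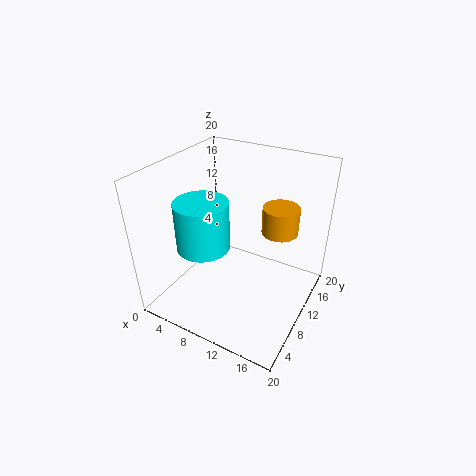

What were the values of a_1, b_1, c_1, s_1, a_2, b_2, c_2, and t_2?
a_1 = 7; b_1 = 6; c_1 = 10; s_1 = 3.5; a_2 = 17.5; b_2 = 6; c_2 = 15.5; t_2 = 3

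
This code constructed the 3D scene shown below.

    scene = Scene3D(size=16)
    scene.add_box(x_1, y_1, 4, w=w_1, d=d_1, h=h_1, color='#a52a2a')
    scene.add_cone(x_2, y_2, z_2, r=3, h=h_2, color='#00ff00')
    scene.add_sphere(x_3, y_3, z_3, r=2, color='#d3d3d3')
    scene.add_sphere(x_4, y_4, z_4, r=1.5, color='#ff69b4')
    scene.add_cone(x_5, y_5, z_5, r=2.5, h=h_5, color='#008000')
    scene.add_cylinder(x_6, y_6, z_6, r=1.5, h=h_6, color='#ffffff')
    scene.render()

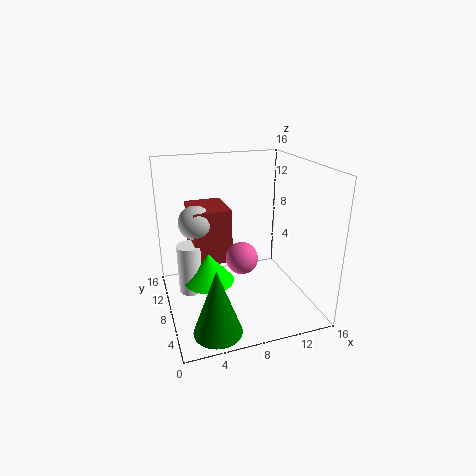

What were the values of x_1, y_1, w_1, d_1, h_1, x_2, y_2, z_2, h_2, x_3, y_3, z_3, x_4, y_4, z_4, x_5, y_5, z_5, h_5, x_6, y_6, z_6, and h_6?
x_1 = 3.5
y_1 = 10
w_1 = 4.5
d_1 = 5.5
h_1 = 6.5
x_2 = 5
y_2 = 10
z_2 = 2
h_2 = 3.5
x_3 = 4
y_3 = 11.5
z_3 = 9
x_4 = 6.5
y_4 = 2.5
z_4 = 8.5
x_5 = 4
y_5 = 2.5
z_5 = 0.5
h_5 = 7
x_6 = 3
y_6 = 11
z_6 = 0.5
h_6 = 6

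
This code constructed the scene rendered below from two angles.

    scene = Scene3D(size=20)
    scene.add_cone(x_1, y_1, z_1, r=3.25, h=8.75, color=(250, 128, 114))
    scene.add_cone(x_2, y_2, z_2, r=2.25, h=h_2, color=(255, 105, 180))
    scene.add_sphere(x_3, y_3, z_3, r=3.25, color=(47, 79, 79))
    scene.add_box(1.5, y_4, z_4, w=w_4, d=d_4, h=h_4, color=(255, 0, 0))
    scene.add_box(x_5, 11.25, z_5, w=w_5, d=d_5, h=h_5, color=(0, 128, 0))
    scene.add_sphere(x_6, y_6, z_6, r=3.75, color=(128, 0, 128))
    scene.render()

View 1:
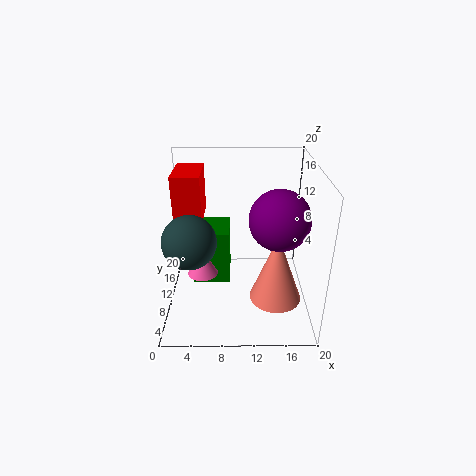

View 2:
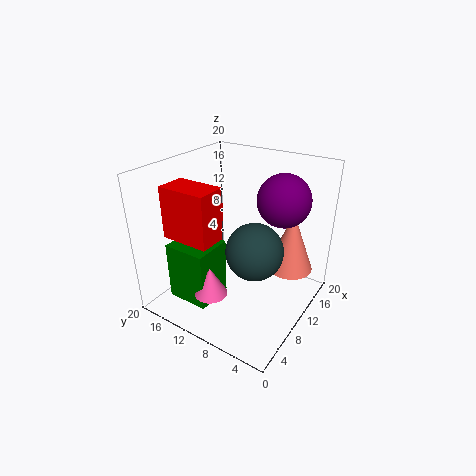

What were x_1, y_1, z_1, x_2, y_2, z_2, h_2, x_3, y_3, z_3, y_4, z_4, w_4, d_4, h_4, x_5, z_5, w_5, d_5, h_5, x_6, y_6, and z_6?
x_1 = 14.75
y_1 = 4
z_1 = 4.75
x_2 = 4.75
y_2 = 11
z_2 = 3.5
h_2 = 4
x_3 = 4.25
y_3 = 4
z_3 = 12.75
y_4 = 9
z_4 = 12.5
w_4 = 3.75
d_4 = 6.25
h_4 = 6.5
x_5 = 3.25
z_5 = 1.5
w_5 = 5.5
d_5 = 6
h_5 = 8.25
x_6 = 15
y_6 = 5.75
z_6 = 14.75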